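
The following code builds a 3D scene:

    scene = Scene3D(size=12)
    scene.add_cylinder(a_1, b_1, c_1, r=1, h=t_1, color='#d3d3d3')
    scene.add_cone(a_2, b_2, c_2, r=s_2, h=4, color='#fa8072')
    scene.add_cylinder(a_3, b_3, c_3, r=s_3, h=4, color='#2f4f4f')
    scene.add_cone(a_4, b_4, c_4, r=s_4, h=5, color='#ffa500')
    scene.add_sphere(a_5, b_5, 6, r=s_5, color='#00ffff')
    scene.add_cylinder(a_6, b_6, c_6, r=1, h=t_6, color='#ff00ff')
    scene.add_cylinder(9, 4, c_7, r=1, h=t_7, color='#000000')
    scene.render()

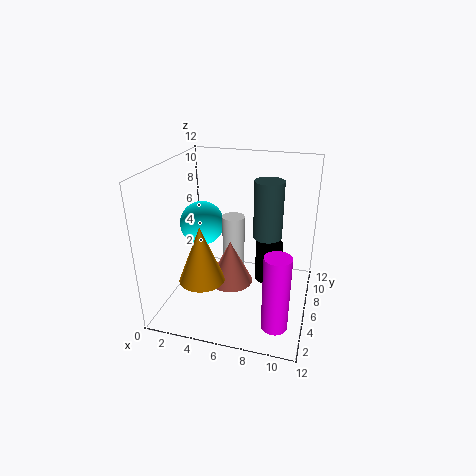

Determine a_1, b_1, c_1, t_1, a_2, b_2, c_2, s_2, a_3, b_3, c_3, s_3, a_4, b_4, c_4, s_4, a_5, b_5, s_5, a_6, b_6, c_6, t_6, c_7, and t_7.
a_1 = 5; b_1 = 8; c_1 = 2; t_1 = 5; a_2 = 5; b_2 = 7; c_2 = 1; s_2 = 2; a_3 = 9; b_3 = 3; c_3 = 8; s_3 = 1; a_4 = 3; b_4 = 5; c_4 = 2; s_4 = 2; a_5 = 2; b_5 = 8; s_5 = 2; a_6 = 10; b_6 = 2; c_6 = 1; t_6 = 6; c_7 = 4; t_7 = 3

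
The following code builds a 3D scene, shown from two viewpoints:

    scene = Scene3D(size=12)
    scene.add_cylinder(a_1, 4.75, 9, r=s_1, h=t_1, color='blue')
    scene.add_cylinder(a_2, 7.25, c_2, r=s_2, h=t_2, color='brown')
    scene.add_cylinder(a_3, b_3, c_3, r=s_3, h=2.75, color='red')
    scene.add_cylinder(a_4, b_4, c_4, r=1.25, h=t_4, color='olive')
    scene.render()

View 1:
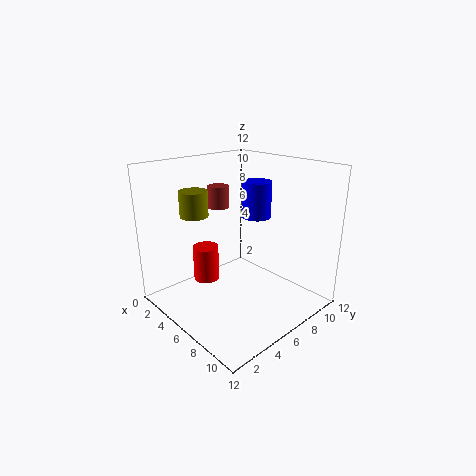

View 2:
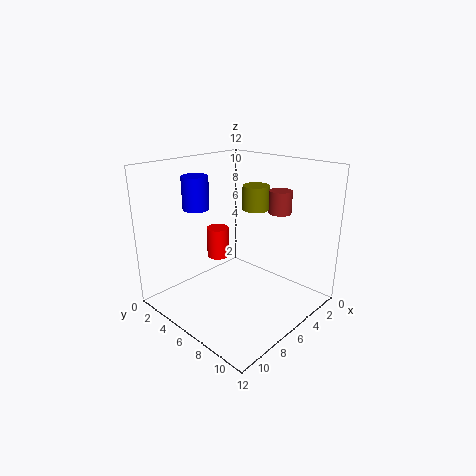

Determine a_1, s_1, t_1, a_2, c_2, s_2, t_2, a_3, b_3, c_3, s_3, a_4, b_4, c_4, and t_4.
a_1 = 9.25
s_1 = 1
t_1 = 2.5
a_2 = 2
c_2 = 7.5
s_2 = 1
t_2 = 2
a_3 = 5.5
b_3 = 3
c_3 = 3.25
s_3 = 1
a_4 = 2
b_4 = 4.5
c_4 = 7.25
t_4 = 2.25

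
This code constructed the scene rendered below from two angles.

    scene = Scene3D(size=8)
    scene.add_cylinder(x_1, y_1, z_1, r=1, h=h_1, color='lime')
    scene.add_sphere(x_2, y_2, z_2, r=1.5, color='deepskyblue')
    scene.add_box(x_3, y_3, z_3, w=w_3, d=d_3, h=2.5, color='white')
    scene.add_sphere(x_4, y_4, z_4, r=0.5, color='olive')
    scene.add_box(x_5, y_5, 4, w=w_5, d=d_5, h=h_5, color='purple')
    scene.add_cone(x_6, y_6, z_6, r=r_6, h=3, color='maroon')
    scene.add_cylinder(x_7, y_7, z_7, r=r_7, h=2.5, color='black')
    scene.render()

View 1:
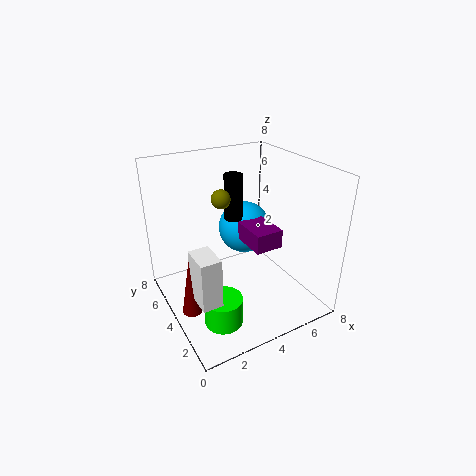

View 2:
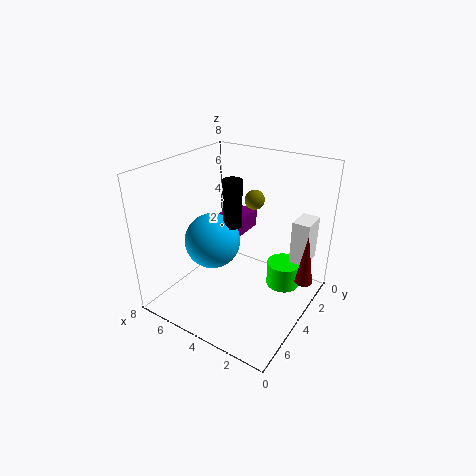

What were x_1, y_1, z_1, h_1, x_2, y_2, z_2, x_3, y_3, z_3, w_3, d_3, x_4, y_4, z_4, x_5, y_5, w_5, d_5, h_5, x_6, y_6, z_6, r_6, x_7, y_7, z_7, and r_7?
x_1 = 2; y_1 = 2; z_1 = 0.5; h_1 = 1.5; x_2 = 5; y_2 = 5; z_2 = 4; x_3 = 0.5; y_3 = 1; z_3 = 2.5; w_3 = 1; d_3 = 1.5; x_4 = 3; y_4 = 4; z_4 = 6.5; x_5 = 4; y_5 = 2; w_5 = 1.5; d_5 = 2; h_5 = 1; x_6 = 0.5; y_6 = 2.5; z_6 = 1.5; r_6 = 0.5; x_7 = 4; y_7 = 4.5; z_7 = 5; r_7 = 0.5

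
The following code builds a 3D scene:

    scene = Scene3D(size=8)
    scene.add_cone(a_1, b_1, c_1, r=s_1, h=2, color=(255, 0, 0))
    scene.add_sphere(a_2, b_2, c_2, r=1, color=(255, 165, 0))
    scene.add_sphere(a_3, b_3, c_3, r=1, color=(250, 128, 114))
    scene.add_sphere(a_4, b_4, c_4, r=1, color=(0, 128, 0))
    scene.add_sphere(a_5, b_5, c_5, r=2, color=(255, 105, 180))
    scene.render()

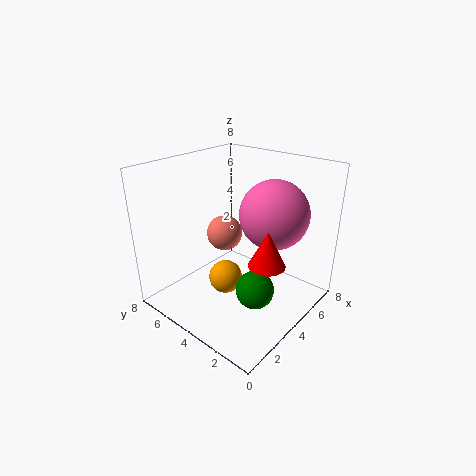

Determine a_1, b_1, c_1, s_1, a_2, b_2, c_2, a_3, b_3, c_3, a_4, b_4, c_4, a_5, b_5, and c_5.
a_1 = 4; b_1 = 2; c_1 = 3; s_1 = 1; a_2 = 4; b_2 = 5; c_2 = 1; a_3 = 4; b_3 = 5; c_3 = 4; a_4 = 3; b_4 = 2; c_4 = 2; a_5 = 6; b_5 = 3; c_5 = 5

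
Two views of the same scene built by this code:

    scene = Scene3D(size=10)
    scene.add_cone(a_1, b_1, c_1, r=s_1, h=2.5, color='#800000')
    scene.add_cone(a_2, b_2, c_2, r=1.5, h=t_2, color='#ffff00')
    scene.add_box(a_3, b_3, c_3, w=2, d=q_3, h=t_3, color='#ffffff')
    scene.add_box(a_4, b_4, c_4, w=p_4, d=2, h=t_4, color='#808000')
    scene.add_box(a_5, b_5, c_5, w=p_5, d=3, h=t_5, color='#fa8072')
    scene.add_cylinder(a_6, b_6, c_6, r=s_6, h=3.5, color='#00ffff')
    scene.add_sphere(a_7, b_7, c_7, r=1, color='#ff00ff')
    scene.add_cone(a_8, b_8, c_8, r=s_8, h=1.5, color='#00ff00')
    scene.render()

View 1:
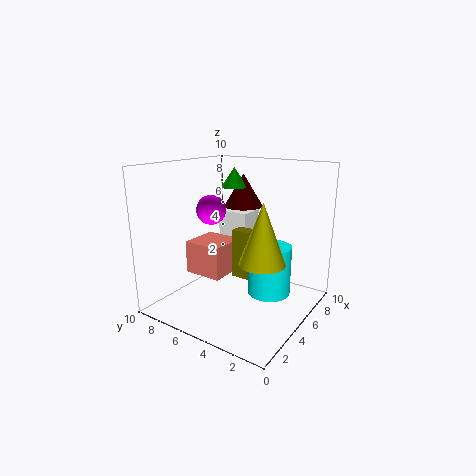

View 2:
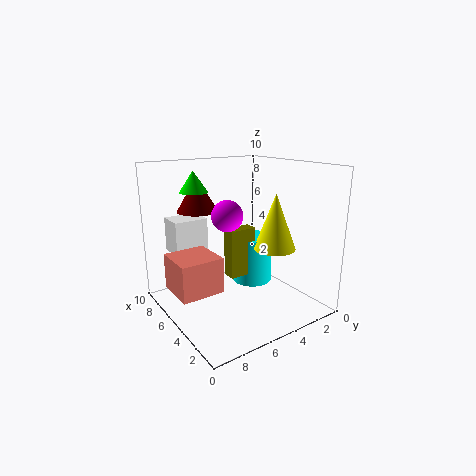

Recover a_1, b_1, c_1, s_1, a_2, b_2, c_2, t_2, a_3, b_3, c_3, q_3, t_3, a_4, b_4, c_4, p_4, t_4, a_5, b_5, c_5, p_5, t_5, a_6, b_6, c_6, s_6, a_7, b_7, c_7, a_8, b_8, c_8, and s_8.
a_1 = 8, b_1 = 6.5, c_1 = 6.5, s_1 = 1.5, a_2 = 4, b_2 = 2.5, c_2 = 4, t_2 = 4, a_3 = 7.5, b_3 = 6, c_3 = 3.5, q_3 = 2.5, t_3 = 2.5, a_4 = 5, b_4 = 3.5, c_4 = 2, p_4 = 1, t_4 = 3.5, a_5 = 4.5, b_5 = 6.5, c_5 = 1.5, p_5 = 3, t_5 = 2.5, a_6 = 6, b_6 = 3, c_6 = 1, s_6 = 1.5, a_7 = 4, b_7 = 6.5, c_7 = 7, a_8 = 7.5, b_8 = 7, c_8 = 8, s_8 = 1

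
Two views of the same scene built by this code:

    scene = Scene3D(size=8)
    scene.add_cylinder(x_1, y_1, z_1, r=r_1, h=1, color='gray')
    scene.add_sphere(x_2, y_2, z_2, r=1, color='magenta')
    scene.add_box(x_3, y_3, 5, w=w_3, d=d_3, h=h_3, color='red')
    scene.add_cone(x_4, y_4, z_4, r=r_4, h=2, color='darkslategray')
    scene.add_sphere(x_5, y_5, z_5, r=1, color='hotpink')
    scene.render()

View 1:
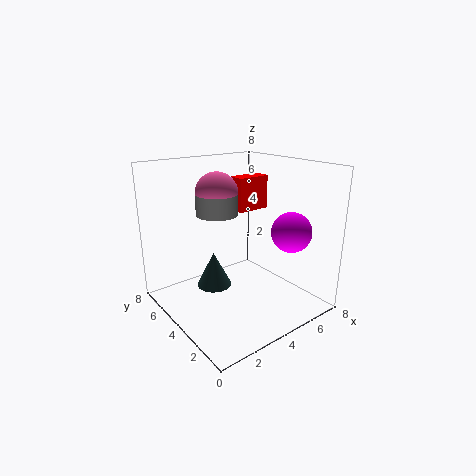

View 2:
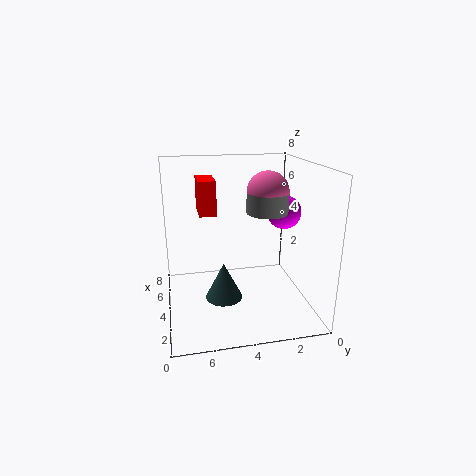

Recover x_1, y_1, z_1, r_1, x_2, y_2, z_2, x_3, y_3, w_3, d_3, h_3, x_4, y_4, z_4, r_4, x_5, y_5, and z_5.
x_1 = 2; y_1 = 3; z_1 = 6; r_1 = 1; x_2 = 5; y_2 = 1; z_2 = 5; x_3 = 5; y_3 = 5; w_3 = 2; d_3 = 1; h_3 = 2; x_4 = 3; y_4 = 5; z_4 = 1; r_4 = 1; x_5 = 2; y_5 = 3; z_5 = 7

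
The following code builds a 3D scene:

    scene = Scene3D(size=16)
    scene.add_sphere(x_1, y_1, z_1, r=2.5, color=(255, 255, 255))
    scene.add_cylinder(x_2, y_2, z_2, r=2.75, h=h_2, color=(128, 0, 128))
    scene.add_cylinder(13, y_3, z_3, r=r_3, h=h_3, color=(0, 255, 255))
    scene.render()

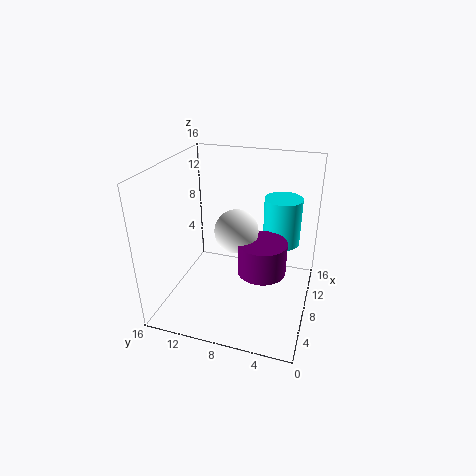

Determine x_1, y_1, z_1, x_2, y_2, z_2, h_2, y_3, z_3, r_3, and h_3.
x_1 = 9; y_1 = 8.5; z_1 = 8.25; x_2 = 8.25; y_2 = 5.25; z_2 = 4; h_2 = 3.75; y_3 = 4; z_3 = 5.5; r_3 = 2.25; h_3 = 5.75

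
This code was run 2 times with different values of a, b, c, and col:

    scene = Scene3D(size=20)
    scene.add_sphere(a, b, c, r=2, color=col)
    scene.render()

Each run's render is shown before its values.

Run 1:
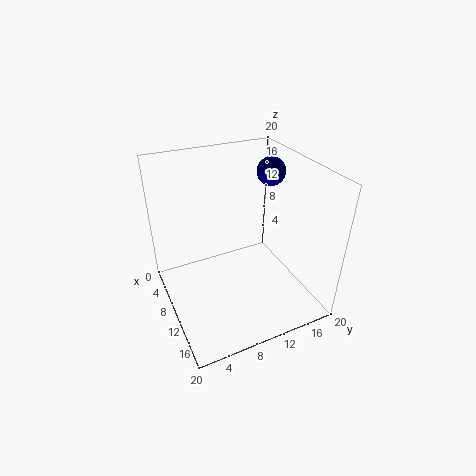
a = 8, b = 16, c = 18, col = 'navy'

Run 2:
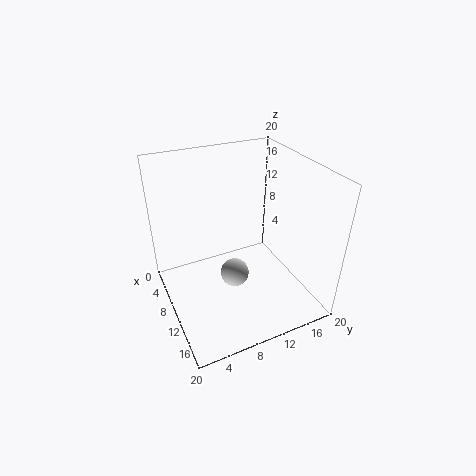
a = 11, b = 9, c = 5, col = 'lightgray'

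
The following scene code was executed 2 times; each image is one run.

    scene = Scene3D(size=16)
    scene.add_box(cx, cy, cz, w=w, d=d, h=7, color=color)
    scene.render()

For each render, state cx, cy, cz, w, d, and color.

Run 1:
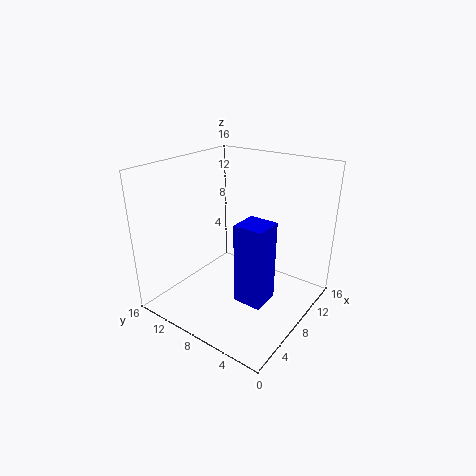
cx = 0.5
cy = 0.5
cz = 6.5
w = 2.5
d = 2.5
color = 'blue'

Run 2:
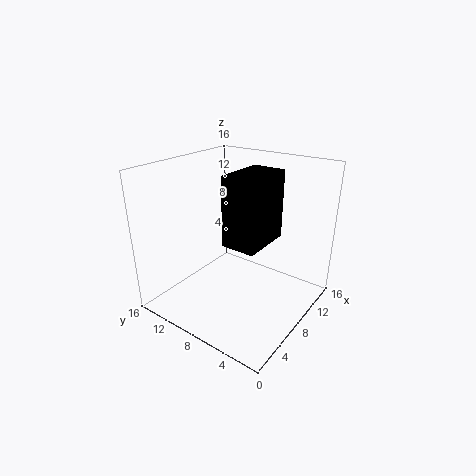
cx = 4
cy = 3.5
cz = 9
w = 5.5
d = 3.5
color = 'black'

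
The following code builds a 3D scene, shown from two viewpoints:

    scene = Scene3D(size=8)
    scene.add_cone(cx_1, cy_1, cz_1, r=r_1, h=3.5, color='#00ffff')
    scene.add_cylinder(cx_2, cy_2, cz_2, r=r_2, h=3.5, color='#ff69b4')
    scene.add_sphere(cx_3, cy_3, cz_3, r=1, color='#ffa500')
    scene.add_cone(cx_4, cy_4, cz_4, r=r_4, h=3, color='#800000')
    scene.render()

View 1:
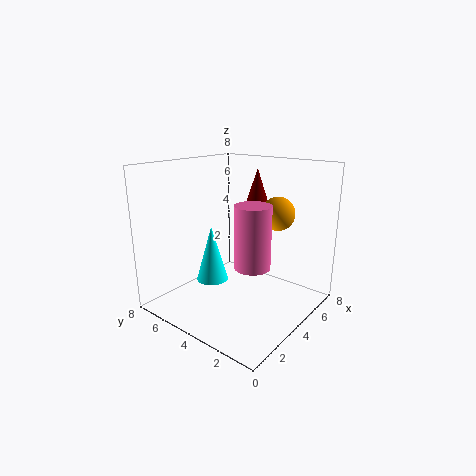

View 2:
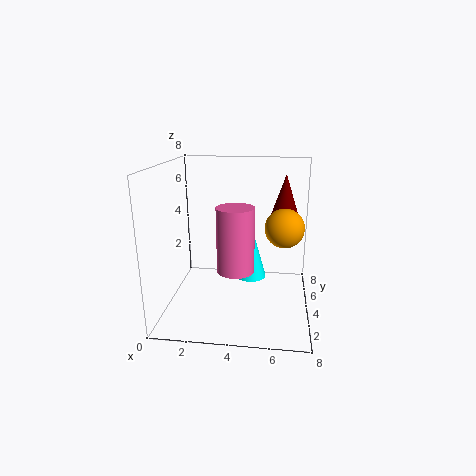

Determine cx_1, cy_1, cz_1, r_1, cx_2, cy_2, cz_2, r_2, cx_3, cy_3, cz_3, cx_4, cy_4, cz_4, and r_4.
cx_1 = 4.5; cy_1 = 6.5; cz_1 = 0.5; r_1 = 1; cx_2 = 4; cy_2 = 3; cz_2 = 2.5; r_2 = 1; cx_3 = 6.5; cy_3 = 3; cz_3 = 5; cx_4 = 6.5; cy_4 = 4.5; cz_4 = 4.5; r_4 = 1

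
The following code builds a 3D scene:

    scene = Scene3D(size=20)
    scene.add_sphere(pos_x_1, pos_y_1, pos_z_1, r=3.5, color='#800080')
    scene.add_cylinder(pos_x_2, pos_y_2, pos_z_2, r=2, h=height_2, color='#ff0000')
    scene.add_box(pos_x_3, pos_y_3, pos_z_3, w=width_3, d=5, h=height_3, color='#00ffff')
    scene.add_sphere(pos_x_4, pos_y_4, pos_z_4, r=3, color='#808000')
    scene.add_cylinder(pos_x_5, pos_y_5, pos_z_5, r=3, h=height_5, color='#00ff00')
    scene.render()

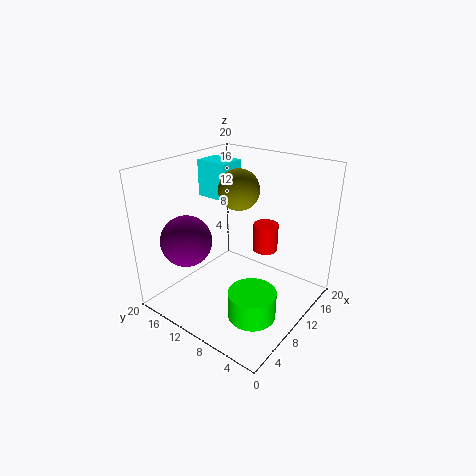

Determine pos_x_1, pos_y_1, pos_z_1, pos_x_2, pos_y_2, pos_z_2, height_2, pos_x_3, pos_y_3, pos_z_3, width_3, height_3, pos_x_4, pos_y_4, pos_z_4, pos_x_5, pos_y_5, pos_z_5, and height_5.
pos_x_1 = 5; pos_y_1 = 15; pos_z_1 = 10; pos_x_2 = 18; pos_y_2 = 10.5; pos_z_2 = 4.5; height_2 = 4.5; pos_x_3 = 12.5; pos_y_3 = 14.5; pos_z_3 = 13.5; width_3 = 4; height_3 = 5.5; pos_x_4 = 13.5; pos_y_4 = 12.5; pos_z_4 = 15.5; pos_x_5 = 5; pos_y_5 = 4; pos_z_5 = 3; height_5 = 3.5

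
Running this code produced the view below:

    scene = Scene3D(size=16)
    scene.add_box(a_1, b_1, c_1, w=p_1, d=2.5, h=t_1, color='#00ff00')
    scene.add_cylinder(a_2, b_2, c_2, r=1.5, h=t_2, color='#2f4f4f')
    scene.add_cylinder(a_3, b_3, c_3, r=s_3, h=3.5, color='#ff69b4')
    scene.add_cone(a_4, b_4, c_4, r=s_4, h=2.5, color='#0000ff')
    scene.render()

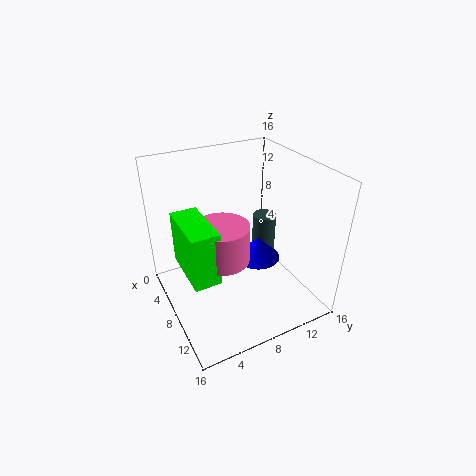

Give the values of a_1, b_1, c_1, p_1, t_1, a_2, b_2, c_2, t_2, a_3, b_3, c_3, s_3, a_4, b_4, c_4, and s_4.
a_1 = 9; b_1 = 0.5; c_1 = 8.5; p_1 = 5.5; t_1 = 5; a_2 = 4; b_2 = 14; c_2 = 1.5; t_2 = 6; a_3 = 12.5; b_3 = 4; c_3 = 9.5; s_3 = 2.5; a_4 = 9; b_4 = 10; c_4 = 5.5; s_4 = 2.5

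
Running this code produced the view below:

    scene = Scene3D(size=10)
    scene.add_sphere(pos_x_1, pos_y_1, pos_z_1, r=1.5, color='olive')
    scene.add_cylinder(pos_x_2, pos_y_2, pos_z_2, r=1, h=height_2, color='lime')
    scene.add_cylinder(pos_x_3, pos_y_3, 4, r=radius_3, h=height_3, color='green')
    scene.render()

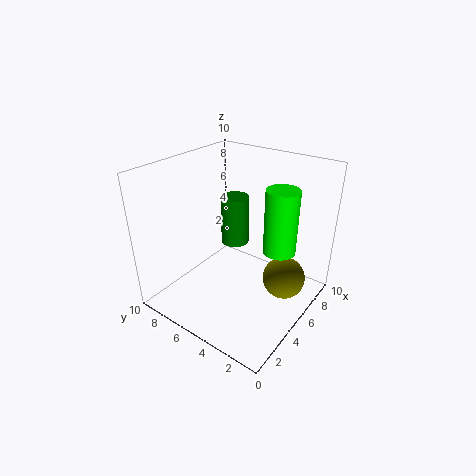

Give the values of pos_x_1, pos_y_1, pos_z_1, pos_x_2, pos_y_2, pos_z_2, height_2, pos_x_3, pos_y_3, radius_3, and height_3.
pos_x_1 = 6.5, pos_y_1 = 2, pos_z_1 = 2, pos_x_2 = 4.5, pos_y_2 = 1.5, pos_z_2 = 5.5, height_2 = 4, pos_x_3 = 6, pos_y_3 = 6, radius_3 = 1, height_3 = 3.5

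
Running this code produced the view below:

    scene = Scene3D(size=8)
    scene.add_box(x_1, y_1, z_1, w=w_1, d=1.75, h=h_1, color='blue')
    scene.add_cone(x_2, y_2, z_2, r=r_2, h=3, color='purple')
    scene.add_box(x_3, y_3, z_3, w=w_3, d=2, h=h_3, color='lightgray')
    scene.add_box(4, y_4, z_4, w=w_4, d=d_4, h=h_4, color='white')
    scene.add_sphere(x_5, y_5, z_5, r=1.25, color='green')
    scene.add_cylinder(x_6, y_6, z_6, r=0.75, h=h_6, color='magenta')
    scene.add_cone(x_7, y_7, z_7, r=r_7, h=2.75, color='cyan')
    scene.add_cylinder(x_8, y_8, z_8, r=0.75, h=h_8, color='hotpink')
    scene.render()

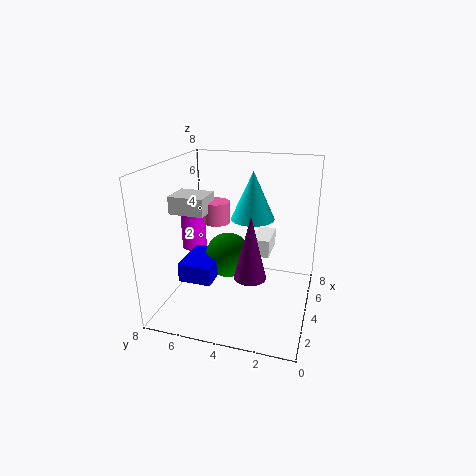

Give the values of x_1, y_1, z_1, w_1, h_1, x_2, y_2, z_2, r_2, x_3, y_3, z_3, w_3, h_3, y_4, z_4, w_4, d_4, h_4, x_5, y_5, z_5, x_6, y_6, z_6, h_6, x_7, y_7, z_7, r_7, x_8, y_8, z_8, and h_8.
x_1 = 1.5, y_1 = 4.75, z_1 = 2.25, w_1 = 2.5, h_1 = 1, x_2 = 1, y_2 = 2.5, z_2 = 3.5, r_2 = 0.75, x_3 = 3.25, y_3 = 5.75, z_3 = 5.25, w_3 = 1.75, h_3 = 1, y_4 = 2.25, z_4 = 3, w_4 = 2, d_4 = 1, h_4 = 1, x_5 = 3.75, y_5 = 4.5, z_5 = 3, x_6 = 5.25, y_6 = 7.25, z_6 = 2.5, h_6 = 2.75, x_7 = 5.25, y_7 = 3.5, z_7 = 4.75, r_7 = 1.25, x_8 = 4.75, y_8 = 5.5, z_8 = 4.5, h_8 = 1.25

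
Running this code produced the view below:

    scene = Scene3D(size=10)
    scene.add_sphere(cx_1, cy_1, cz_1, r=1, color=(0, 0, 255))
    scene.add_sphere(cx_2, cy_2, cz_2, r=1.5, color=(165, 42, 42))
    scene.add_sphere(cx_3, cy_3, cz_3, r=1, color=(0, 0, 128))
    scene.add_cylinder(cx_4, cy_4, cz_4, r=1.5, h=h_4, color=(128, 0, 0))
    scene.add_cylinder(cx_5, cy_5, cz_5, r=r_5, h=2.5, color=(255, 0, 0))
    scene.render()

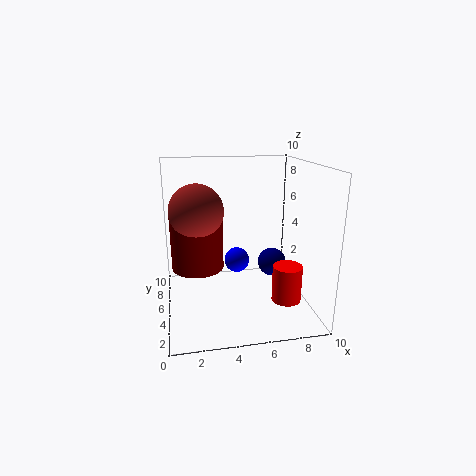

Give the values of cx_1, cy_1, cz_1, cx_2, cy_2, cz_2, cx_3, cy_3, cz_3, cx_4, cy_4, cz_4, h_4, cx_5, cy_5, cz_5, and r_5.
cx_1 = 5.5
cy_1 = 8
cz_1 = 2
cx_2 = 2
cy_2 = 1.5
cz_2 = 8
cx_3 = 7.5
cy_3 = 5
cz_3 = 3
cx_4 = 2
cy_4 = 2
cz_4 = 4.5
h_4 = 3.5
cx_5 = 8
cy_5 = 3
cz_5 = 1
r_5 = 1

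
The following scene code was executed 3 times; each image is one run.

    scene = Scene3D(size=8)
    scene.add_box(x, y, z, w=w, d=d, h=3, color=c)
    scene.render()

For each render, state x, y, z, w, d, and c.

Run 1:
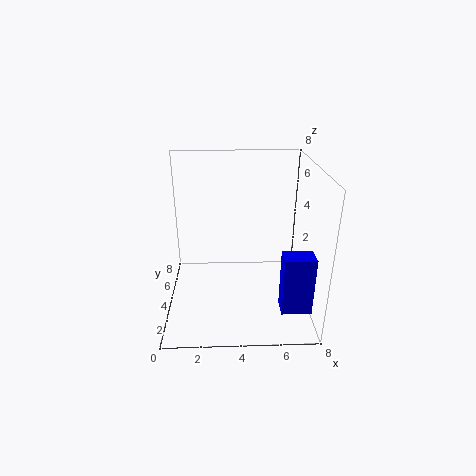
x = 6; y = 0.5; z = 1.5; w = 1.5; d = 1; c = 'blue'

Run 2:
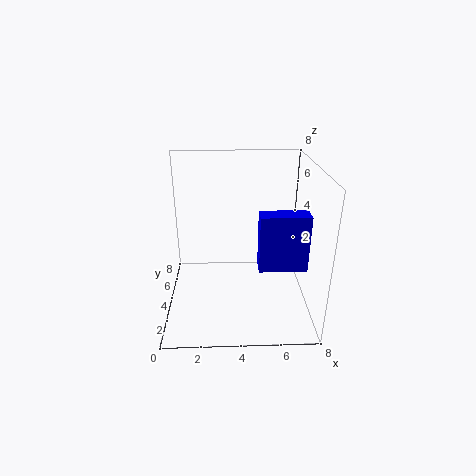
x = 5; y = 2; z = 3; w = 2.5; d = 1; c = 'blue'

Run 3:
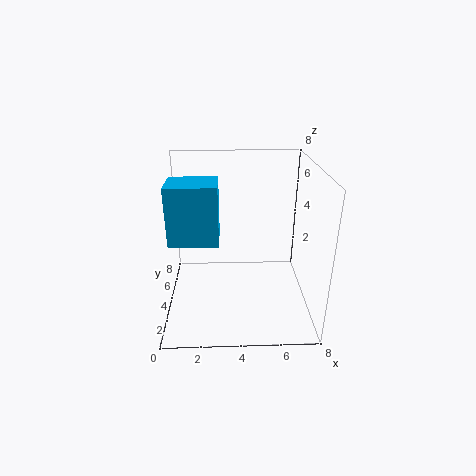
x = 0.5; y = 2; z = 4.5; w = 2.5; d = 2; c = 'deepskyblue'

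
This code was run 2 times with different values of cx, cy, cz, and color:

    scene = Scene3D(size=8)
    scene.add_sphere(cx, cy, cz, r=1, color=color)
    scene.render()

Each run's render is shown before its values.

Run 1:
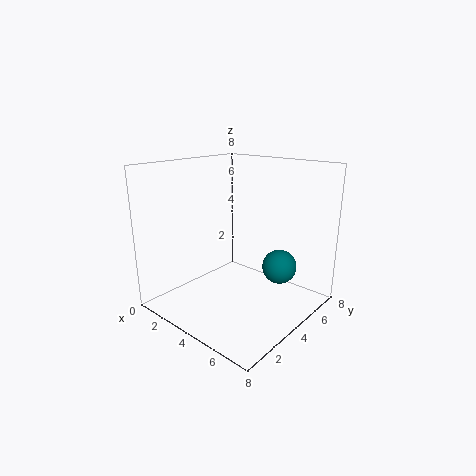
cx = 5.5; cy = 6; cz = 2; color = 'teal'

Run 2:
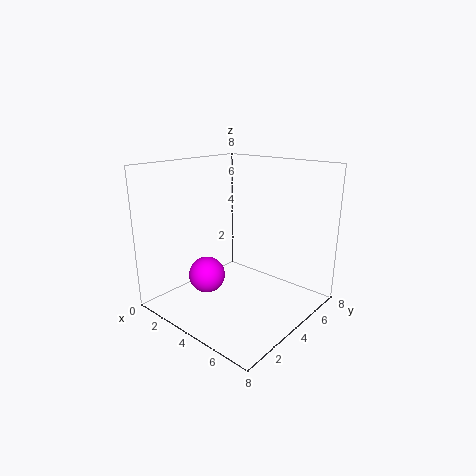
cx = 3; cy = 2.5; cz = 2; color = 'magenta'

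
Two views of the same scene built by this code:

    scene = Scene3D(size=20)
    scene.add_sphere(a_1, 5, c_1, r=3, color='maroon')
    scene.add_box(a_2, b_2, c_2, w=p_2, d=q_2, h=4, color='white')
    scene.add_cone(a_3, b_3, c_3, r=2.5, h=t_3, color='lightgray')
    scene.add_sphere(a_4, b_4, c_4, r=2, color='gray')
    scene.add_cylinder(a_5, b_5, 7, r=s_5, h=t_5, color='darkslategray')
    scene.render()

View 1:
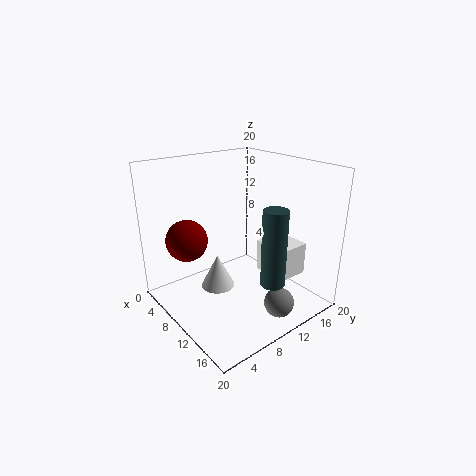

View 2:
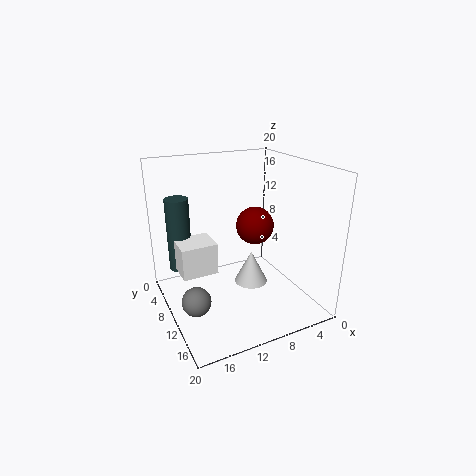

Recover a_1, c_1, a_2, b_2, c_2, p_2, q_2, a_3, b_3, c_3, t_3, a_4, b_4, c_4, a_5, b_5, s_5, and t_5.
a_1 = 4.5
c_1 = 9
a_2 = 14.5
b_2 = 9.5
c_2 = 7.5
p_2 = 4.5
q_2 = 4
a_3 = 7
b_3 = 8.5
c_3 = 1.5
t_3 = 5
a_4 = 17
b_4 = 11.5
c_4 = 2.5
a_5 = 18
b_5 = 9
s_5 = 1.5
t_5 = 9.5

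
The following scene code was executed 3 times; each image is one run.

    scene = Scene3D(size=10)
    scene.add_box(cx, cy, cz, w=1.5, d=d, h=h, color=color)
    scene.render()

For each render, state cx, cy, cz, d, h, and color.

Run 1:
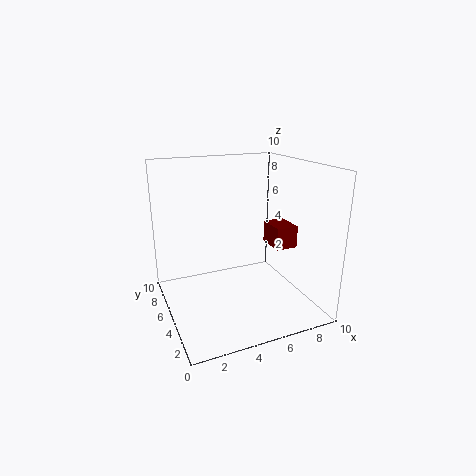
cx = 7; cy = 3; cz = 4.5; d = 2; h = 1.5; color = 'maroon'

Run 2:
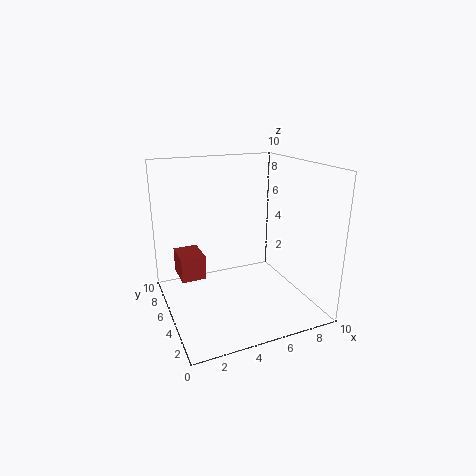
cx = 0.5; cy = 3; cz = 3.5; d = 2; h = 1.5; color = 'brown'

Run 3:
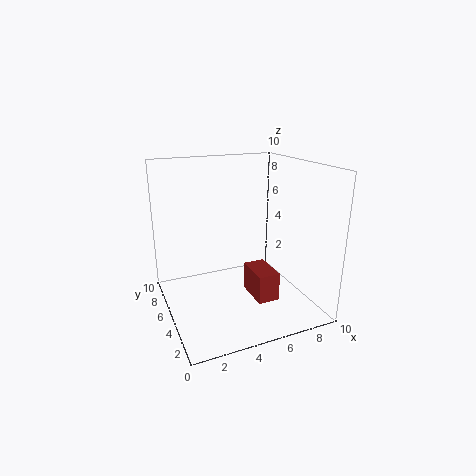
cx = 5.5; cy = 2.5; cz = 1; d = 2.5; h = 2; color = 'brown'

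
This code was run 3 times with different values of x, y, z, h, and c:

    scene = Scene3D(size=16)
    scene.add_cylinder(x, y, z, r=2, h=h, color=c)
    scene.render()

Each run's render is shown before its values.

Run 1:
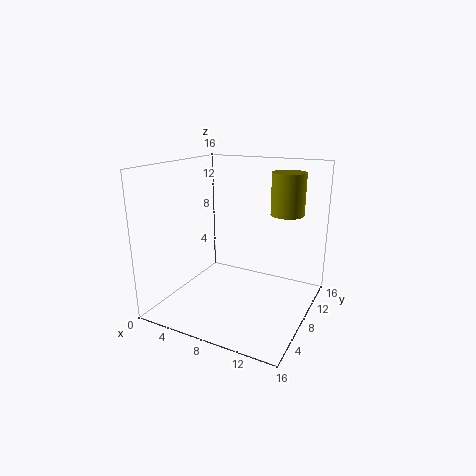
x = 11.75; y = 13.5; z = 9.75; h = 5; c = 'olive'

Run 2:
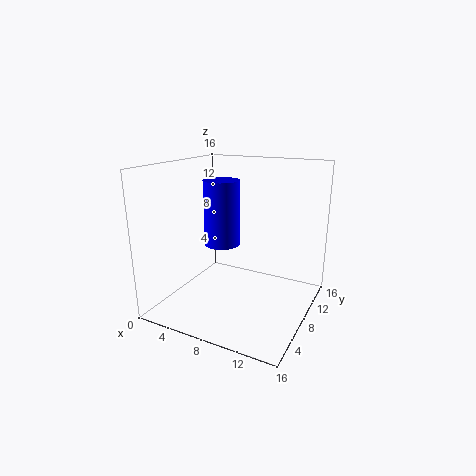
x = 6; y = 8; z = 7; h = 7.25; c = 'blue'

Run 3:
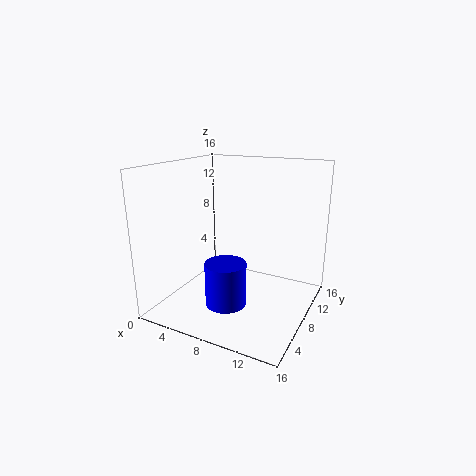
x = 9.5; y = 2.5; z = 3.25; h = 4.25; c = 'blue'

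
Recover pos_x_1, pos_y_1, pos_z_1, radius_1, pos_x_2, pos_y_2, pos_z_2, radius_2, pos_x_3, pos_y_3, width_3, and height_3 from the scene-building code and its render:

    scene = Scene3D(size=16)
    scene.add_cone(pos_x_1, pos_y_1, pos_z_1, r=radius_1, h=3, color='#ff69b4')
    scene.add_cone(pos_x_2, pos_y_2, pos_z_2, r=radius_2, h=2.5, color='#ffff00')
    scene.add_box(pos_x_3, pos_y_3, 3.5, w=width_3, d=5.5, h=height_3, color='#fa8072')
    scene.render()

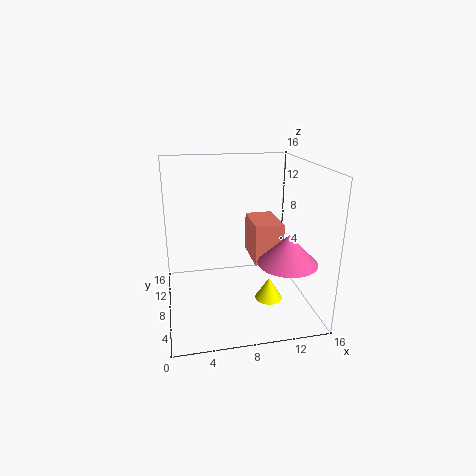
pos_x_1 = 12
pos_y_1 = 3
pos_z_1 = 7
radius_1 = 3
pos_x_2 = 11
pos_y_2 = 5.5
pos_z_2 = 1.5
radius_2 = 1.5
pos_x_3 = 10.5
pos_y_3 = 9.5
width_3 = 3.5
height_3 = 5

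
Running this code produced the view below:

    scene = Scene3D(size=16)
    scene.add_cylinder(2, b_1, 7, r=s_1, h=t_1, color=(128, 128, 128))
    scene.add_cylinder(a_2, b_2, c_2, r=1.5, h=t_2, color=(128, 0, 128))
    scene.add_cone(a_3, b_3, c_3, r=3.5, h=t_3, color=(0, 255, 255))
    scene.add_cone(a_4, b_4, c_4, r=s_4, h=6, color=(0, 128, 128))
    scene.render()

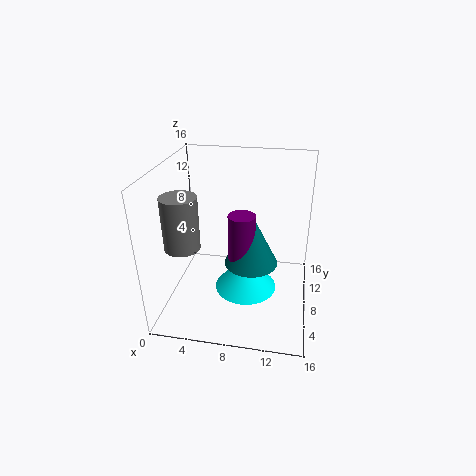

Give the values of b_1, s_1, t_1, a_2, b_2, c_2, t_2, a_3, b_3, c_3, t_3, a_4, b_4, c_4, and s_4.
b_1 = 6.5
s_1 = 2
t_1 = 6
a_2 = 8.5
b_2 = 7.5
c_2 = 4.5
t_2 = 6.5
a_3 = 9
b_3 = 7.5
c_3 = 2
t_3 = 4
a_4 = 9.5
b_4 = 8
c_4 = 5
s_4 = 3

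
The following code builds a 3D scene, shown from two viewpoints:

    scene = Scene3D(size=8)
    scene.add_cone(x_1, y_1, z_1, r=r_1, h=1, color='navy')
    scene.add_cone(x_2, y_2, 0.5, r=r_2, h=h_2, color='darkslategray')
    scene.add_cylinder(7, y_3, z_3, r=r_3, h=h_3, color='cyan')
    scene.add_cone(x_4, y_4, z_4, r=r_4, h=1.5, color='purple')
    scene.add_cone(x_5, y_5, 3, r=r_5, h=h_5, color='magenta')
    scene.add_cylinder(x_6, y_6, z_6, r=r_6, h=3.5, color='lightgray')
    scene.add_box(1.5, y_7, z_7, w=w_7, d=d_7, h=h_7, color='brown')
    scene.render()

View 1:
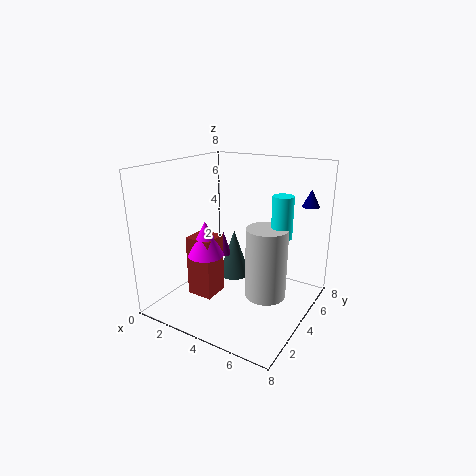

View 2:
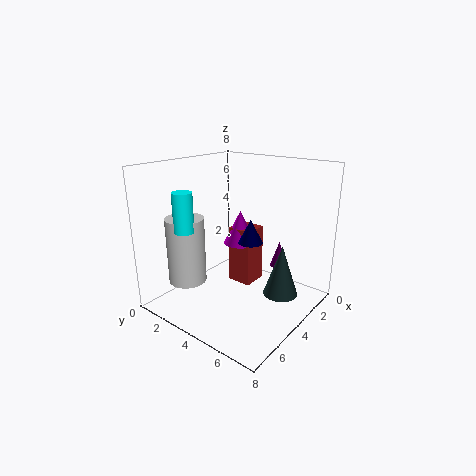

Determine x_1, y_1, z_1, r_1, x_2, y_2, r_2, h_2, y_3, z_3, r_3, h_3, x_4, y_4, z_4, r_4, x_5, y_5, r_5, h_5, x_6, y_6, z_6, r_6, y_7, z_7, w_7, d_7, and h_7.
x_1 = 7; y_1 = 7; z_1 = 5.5; r_1 = 0.5; x_2 = 2.5; y_2 = 6; r_2 = 1; h_2 = 3; y_3 = 3; z_3 = 5; r_3 = 0.5; h_3 = 2; x_4 = 2; y_4 = 5.5; z_4 = 2; r_4 = 0.5; x_5 = 2.5; y_5 = 3; r_5 = 1; h_5 = 2; x_6 = 6.5; y_6 = 2.5; z_6 = 2; r_6 = 1; y_7 = 2.5; z_7 = 0.5; w_7 = 1.5; d_7 = 1.5; h_7 = 3.5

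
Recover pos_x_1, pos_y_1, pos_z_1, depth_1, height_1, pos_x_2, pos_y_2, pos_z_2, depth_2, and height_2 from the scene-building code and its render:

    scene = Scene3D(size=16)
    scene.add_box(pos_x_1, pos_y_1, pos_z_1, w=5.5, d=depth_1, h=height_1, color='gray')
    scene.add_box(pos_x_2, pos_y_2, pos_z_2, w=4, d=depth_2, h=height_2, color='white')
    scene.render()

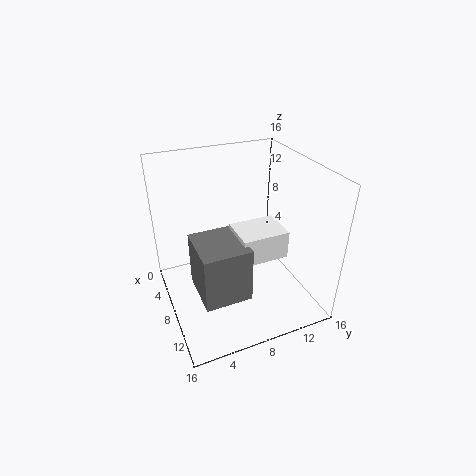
pos_x_1 = 7.5, pos_y_1 = 2.5, pos_z_1 = 3.5, depth_1 = 5, height_1 = 6, pos_x_2 = 8, pos_y_2 = 7, pos_z_2 = 7, depth_2 = 5, height_2 = 3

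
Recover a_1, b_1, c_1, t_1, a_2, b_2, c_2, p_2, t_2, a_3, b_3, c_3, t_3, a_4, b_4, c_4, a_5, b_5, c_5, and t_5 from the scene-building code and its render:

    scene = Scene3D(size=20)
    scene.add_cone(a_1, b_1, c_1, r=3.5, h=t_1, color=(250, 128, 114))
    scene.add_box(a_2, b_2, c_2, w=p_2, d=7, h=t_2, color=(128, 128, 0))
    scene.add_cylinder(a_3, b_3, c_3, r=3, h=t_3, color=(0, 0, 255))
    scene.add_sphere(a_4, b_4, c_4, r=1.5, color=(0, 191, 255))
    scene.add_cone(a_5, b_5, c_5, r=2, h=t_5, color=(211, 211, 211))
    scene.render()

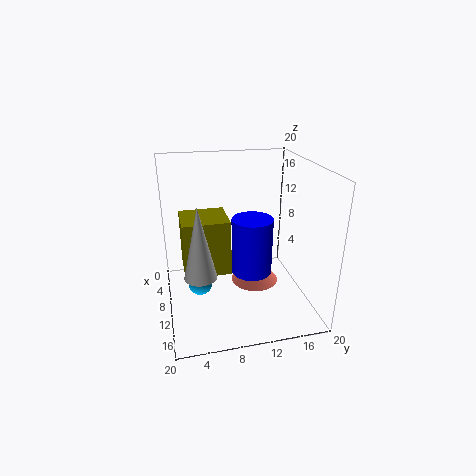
a_1 = 8.5
b_1 = 13
c_1 = 2
t_1 = 3.5
a_2 = 1.5
b_2 = 2.5
c_2 = 3
p_2 = 6.5
t_2 = 8.5
a_3 = 8.5
b_3 = 12.5
c_3 = 3.5
t_3 = 8.5
a_4 = 14.5
b_4 = 4
c_4 = 6.5
a_5 = 15.5
b_5 = 4
c_5 = 8
t_5 = 9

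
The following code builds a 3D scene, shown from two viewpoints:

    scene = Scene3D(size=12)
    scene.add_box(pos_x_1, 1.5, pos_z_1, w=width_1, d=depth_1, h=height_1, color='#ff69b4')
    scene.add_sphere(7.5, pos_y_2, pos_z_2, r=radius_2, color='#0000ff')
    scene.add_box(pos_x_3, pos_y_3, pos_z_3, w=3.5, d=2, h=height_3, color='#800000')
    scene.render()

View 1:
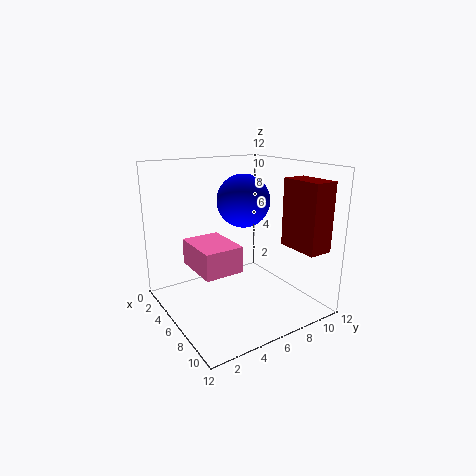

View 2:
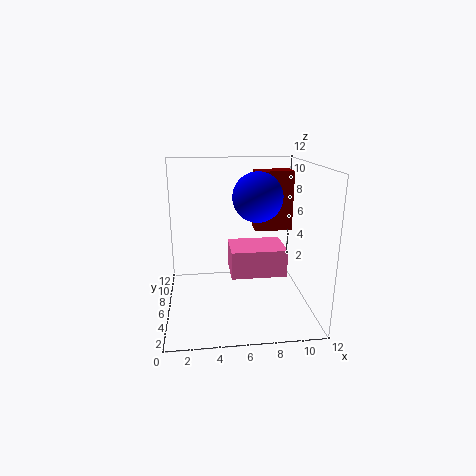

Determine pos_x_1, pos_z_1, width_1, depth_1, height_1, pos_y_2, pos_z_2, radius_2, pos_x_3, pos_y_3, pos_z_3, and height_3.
pos_x_1 = 5; pos_z_1 = 4.5; width_1 = 4; depth_1 = 3; height_1 = 2; pos_y_2 = 5.5; pos_z_2 = 9.5; radius_2 = 2; pos_x_3 = 8; pos_y_3 = 9; pos_z_3 = 5.5; height_3 = 5.5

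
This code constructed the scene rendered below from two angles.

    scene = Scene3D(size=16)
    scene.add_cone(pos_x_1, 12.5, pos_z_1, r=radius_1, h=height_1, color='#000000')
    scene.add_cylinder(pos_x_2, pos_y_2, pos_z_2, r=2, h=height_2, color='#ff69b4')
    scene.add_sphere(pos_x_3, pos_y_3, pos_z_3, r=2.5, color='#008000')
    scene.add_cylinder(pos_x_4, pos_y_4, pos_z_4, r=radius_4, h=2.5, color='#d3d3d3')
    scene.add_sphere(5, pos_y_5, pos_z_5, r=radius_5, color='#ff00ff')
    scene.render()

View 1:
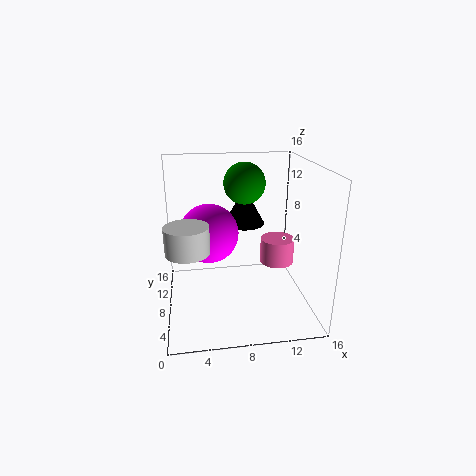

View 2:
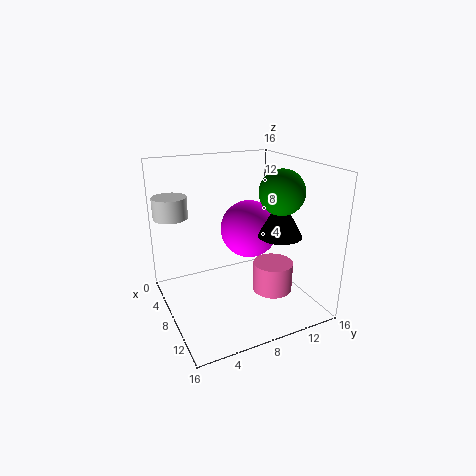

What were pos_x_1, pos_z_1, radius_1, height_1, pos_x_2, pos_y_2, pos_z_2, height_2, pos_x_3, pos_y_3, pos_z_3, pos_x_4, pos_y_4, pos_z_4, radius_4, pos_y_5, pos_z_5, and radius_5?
pos_x_1 = 9.5
pos_z_1 = 8
radius_1 = 2.5
height_1 = 4.5
pos_x_2 = 13
pos_y_2 = 9.5
pos_z_2 = 4
height_2 = 3
pos_x_3 = 9.5
pos_y_3 = 12.5
pos_z_3 = 13
pos_x_4 = 2.5
pos_y_4 = 2
pos_z_4 = 9.5
radius_4 = 2
pos_y_5 = 11
pos_z_5 = 7.5
radius_5 = 3.5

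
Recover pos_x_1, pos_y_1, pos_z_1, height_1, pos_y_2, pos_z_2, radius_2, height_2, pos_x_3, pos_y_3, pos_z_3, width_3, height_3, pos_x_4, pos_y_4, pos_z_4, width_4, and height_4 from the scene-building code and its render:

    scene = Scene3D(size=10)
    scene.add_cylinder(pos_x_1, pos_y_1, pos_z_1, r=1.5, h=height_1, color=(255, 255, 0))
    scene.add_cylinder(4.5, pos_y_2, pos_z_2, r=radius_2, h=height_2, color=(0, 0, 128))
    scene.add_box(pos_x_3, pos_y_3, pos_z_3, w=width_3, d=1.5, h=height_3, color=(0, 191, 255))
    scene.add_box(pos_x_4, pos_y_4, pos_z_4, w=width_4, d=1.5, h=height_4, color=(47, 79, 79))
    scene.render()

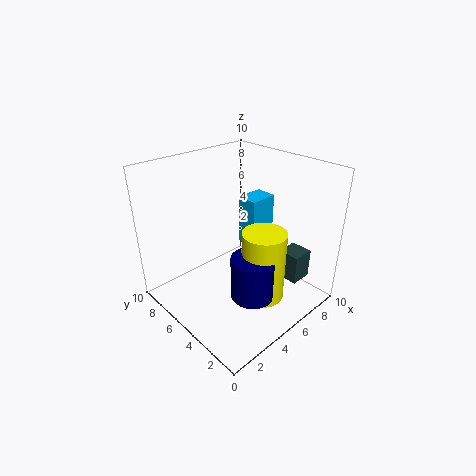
pos_x_1 = 5.5
pos_y_1 = 3
pos_z_1 = 1
height_1 = 5
pos_y_2 = 3
pos_z_2 = 1.5
radius_2 = 1.5
height_2 = 3
pos_x_3 = 6
pos_y_3 = 4.5
pos_z_3 = 4
width_3 = 2
height_3 = 3.5
pos_x_4 = 6.5
pos_y_4 = 1
pos_z_4 = 2.5
width_4 = 1.5
height_4 = 2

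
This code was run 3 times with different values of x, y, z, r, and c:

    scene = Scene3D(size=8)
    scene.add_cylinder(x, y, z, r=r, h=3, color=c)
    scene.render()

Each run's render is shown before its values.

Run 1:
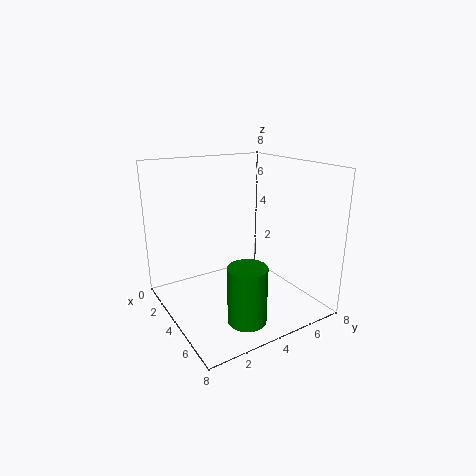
x = 6.5, y = 3, z = 0.5, r = 1, c = 'green'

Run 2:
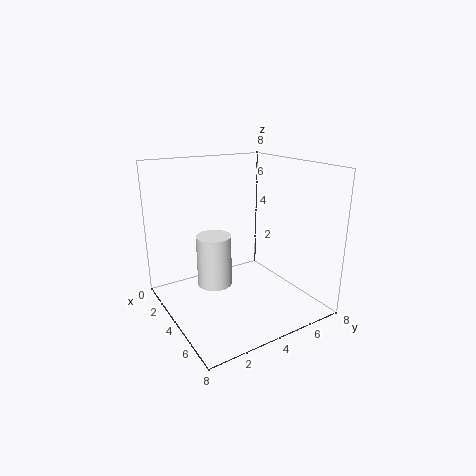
x = 3, y = 3, z = 1, r = 1, c = 'white'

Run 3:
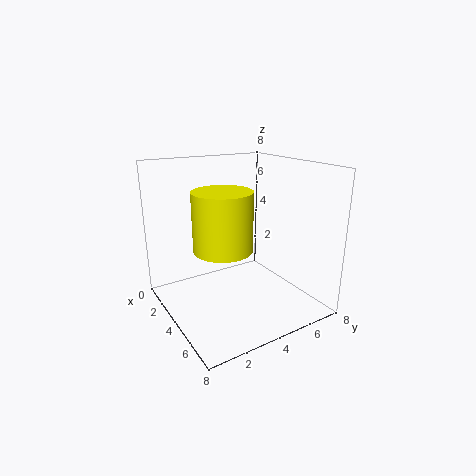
x = 5, y = 2.5, z = 4, r = 1.5, c = 'yellow'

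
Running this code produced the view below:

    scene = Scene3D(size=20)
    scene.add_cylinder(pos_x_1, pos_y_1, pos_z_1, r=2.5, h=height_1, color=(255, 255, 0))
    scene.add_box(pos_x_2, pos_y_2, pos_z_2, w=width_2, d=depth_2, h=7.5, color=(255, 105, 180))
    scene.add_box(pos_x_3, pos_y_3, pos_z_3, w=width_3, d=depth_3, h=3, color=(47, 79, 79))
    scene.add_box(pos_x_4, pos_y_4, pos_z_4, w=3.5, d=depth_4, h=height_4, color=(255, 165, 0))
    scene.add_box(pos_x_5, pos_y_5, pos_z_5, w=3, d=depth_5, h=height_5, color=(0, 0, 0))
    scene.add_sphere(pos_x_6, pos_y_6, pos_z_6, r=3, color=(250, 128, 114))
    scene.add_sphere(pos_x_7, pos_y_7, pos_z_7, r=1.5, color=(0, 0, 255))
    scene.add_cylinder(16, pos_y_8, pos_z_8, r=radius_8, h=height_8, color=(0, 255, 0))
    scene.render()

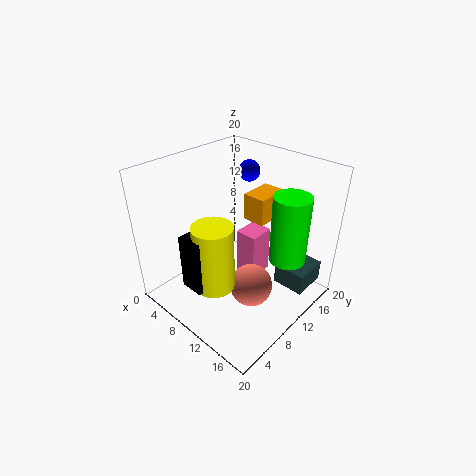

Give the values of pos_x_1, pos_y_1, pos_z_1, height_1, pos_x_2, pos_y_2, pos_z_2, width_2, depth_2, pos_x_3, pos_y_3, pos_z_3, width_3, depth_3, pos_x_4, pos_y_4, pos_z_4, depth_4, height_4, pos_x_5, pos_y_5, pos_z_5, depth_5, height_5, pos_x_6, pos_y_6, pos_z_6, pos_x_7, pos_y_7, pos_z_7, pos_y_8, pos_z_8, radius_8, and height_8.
pos_x_1 = 12
pos_y_1 = 3.5
pos_z_1 = 7
height_1 = 8.5
pos_x_2 = 6.5
pos_y_2 = 13.5
pos_z_2 = 0.5
width_2 = 3.5
depth_2 = 4
pos_x_3 = 14.5
pos_y_3 = 13
pos_z_3 = 3
width_3 = 4.5
depth_3 = 5
pos_x_4 = 7.5
pos_y_4 = 14
pos_z_4 = 10.5
depth_4 = 5
height_4 = 4
pos_x_5 = 9.5
pos_y_5 = 0.5
pos_z_5 = 7.5
depth_5 = 4.5
height_5 = 7
pos_x_6 = 13
pos_y_6 = 9.5
pos_z_6 = 3.5
pos_x_7 = 8
pos_y_7 = 14.5
pos_z_7 = 18
pos_y_8 = 13.5
pos_z_8 = 7.5
radius_8 = 2.5
height_8 = 9.5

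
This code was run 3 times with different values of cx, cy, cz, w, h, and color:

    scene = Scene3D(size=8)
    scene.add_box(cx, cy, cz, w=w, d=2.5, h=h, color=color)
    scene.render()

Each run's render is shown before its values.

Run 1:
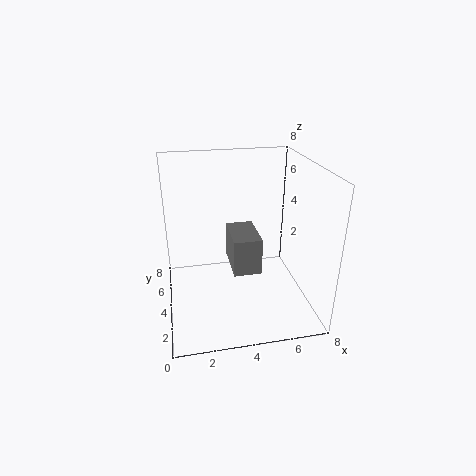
cx = 3.5; cy = 2.5; cz = 2.5; w = 1.5; h = 2; color = 'gray'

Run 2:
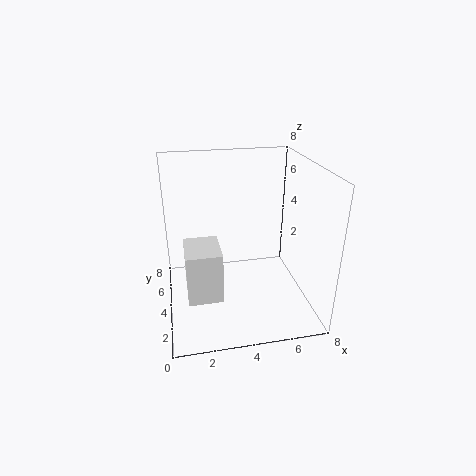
cx = 1; cy = 3; cz = 0.5; w = 2; h = 3; color = 'white'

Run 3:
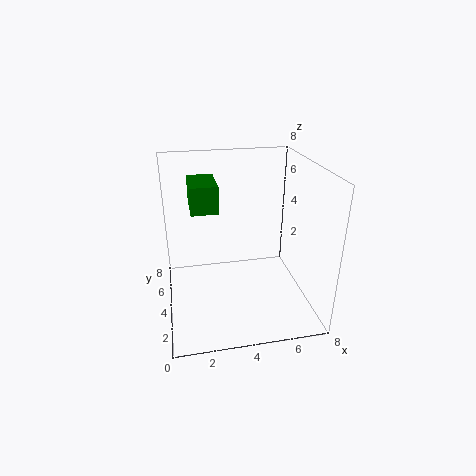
cx = 1.5; cy = 4; cz = 5.5; w = 1.5; h = 1.5; color = 'green'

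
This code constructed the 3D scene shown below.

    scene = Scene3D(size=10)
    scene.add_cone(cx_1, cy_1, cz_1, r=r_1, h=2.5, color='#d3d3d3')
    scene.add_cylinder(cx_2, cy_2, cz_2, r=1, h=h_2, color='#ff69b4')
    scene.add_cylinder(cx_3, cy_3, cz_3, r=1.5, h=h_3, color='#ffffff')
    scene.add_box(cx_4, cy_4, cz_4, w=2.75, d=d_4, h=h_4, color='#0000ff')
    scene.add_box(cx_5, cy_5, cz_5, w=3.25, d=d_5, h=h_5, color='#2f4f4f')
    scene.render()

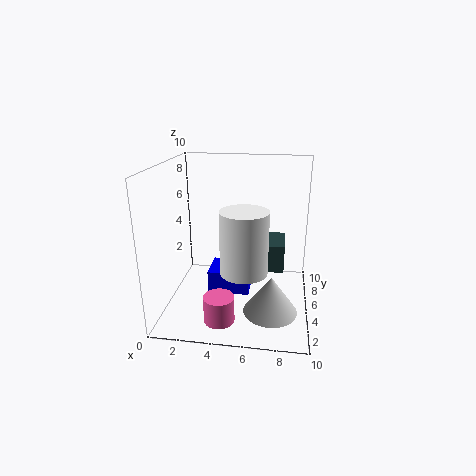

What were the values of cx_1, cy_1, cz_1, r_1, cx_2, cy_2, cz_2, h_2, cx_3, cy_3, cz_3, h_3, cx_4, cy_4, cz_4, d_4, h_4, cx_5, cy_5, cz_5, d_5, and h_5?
cx_1 = 7.5
cy_1 = 2.5
cz_1 = 1
r_1 = 1.75
cx_2 = 4.25
cy_2 = 1.75
cz_2 = 0.5
h_2 = 1.75
cx_3 = 5.75
cy_3 = 2.5
cz_3 = 3.75
h_3 = 4
cx_4 = 3.25
cy_4 = 3
cz_4 = 1.75
d_4 = 2.25
h_4 = 1.5
cx_5 = 5
cy_5 = 5
cz_5 = 2.5
d_5 = 2.75
h_5 = 2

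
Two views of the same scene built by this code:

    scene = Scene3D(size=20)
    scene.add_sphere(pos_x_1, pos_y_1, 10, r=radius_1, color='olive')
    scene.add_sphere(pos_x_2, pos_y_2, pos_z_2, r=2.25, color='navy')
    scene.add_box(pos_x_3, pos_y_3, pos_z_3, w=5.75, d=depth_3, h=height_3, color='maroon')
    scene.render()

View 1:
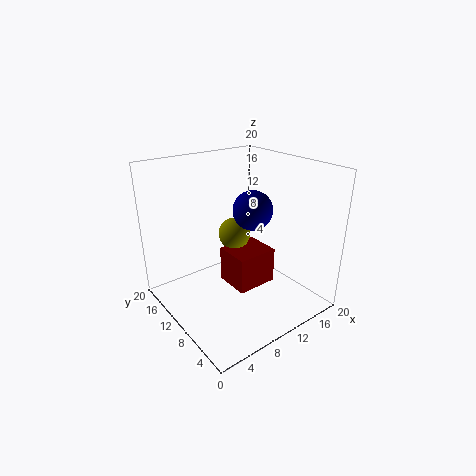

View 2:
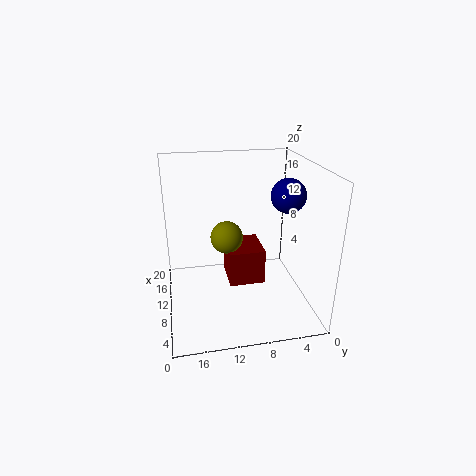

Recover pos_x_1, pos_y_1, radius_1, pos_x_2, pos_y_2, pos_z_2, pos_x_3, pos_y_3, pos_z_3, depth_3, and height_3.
pos_x_1 = 10.5; pos_y_1 = 11.5; radius_1 = 2.25; pos_x_2 = 7.5; pos_y_2 = 4; pos_z_2 = 16.5; pos_x_3 = 8; pos_y_3 = 6.5; pos_z_3 = 3.5; depth_3 = 5; height_3 = 5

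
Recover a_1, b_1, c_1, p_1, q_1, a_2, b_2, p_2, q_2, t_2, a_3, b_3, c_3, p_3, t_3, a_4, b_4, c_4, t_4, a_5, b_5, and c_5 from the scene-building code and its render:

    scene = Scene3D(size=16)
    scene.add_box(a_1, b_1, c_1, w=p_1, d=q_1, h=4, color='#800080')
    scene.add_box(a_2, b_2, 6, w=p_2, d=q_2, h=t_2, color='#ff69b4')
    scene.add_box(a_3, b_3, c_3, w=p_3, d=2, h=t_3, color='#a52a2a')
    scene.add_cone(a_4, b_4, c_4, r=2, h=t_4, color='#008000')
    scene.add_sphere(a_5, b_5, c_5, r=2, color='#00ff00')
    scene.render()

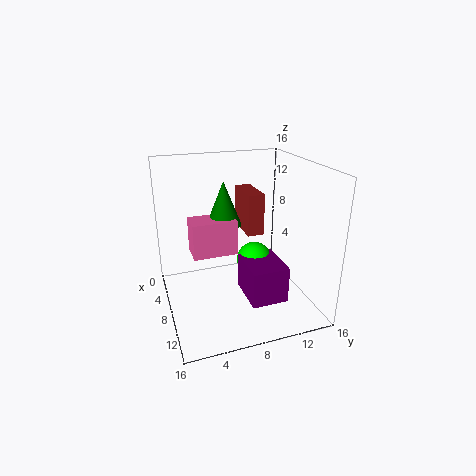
a_1 = 8, b_1 = 8, c_1 = 2, p_1 = 5, q_1 = 4, a_2 = 5, b_2 = 3, p_2 = 3, q_2 = 5, t_2 = 4, a_3 = 1, b_3 = 10, c_3 = 7, p_3 = 5, t_3 = 5, a_4 = 6, b_4 = 7, c_4 = 9, t_4 = 5, a_5 = 8, b_5 = 10, c_5 = 5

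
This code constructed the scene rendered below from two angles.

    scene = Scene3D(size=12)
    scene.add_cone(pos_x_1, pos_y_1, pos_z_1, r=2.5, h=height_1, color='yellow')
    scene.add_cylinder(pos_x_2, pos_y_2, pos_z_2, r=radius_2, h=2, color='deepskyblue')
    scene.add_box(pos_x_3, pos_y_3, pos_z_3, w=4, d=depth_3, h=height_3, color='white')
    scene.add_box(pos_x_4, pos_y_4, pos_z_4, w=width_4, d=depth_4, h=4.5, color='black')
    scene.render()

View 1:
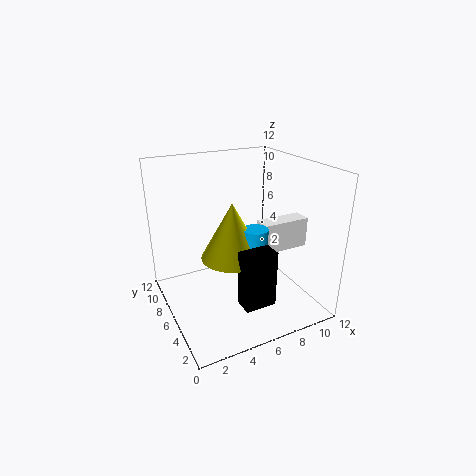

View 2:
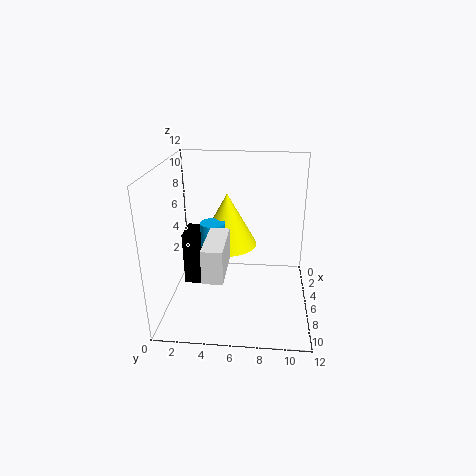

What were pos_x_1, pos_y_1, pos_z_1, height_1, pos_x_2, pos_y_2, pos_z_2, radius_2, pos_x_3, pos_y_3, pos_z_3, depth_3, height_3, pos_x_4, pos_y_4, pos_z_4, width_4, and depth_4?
pos_x_1 = 5; pos_y_1 = 5; pos_z_1 = 5; height_1 = 4.5; pos_x_2 = 6.5; pos_y_2 = 4; pos_z_2 = 5.5; radius_2 = 1; pos_x_3 = 7.5; pos_y_3 = 4; pos_z_3 = 5; depth_3 = 1.5; height_3 = 2.5; pos_x_4 = 4.5; pos_y_4 = 1.5; pos_z_4 = 2; width_4 = 2.5; depth_4 = 1.5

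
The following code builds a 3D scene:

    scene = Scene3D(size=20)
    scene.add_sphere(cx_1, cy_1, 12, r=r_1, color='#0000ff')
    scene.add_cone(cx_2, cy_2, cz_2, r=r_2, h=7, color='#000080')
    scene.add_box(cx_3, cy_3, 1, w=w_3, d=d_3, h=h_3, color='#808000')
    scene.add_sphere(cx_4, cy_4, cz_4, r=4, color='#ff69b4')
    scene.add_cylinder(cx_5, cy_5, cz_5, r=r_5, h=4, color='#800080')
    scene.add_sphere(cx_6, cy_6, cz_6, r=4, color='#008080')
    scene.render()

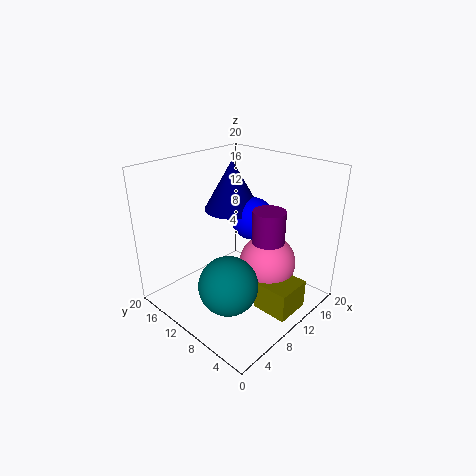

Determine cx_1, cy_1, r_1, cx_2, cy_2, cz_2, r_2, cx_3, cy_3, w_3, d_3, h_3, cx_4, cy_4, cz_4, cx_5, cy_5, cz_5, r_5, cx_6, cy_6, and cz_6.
cx_1 = 13, cy_1 = 10, r_1 = 3, cx_2 = 12, cy_2 = 13, cz_2 = 13, r_2 = 4, cx_3 = 9, cy_3 = 1, w_3 = 5, d_3 = 5, h_3 = 4, cx_4 = 13, cy_4 = 7, cz_4 = 6, cx_5 = 9, cy_5 = 4, cz_5 = 12, r_5 = 2, cx_6 = 6, cy_6 = 8, cz_6 = 5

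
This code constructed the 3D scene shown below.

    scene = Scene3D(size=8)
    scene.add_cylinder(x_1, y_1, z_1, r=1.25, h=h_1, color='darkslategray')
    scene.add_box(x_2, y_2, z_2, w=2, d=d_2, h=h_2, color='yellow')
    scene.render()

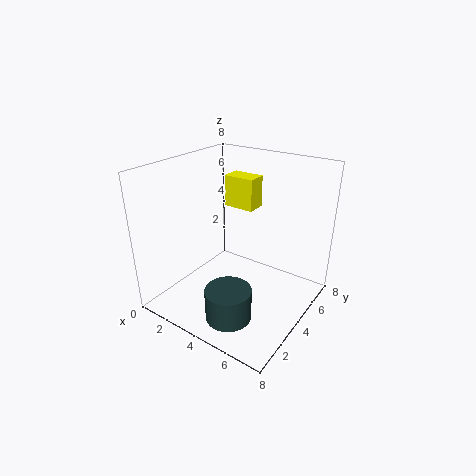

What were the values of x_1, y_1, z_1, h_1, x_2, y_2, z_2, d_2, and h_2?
x_1 = 4.75; y_1 = 2; z_1 = 0.25; h_1 = 1.75; x_2 = 1.25; y_2 = 6.5; z_2 = 4.5; d_2 = 1.25; h_2 = 2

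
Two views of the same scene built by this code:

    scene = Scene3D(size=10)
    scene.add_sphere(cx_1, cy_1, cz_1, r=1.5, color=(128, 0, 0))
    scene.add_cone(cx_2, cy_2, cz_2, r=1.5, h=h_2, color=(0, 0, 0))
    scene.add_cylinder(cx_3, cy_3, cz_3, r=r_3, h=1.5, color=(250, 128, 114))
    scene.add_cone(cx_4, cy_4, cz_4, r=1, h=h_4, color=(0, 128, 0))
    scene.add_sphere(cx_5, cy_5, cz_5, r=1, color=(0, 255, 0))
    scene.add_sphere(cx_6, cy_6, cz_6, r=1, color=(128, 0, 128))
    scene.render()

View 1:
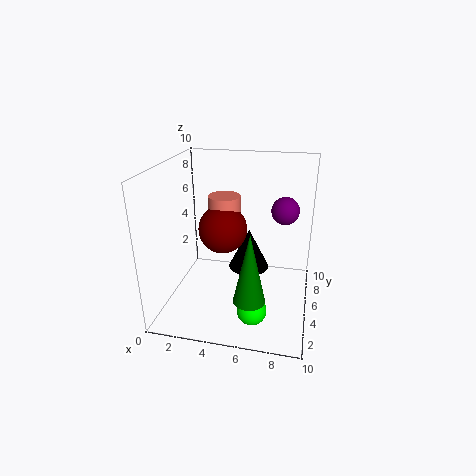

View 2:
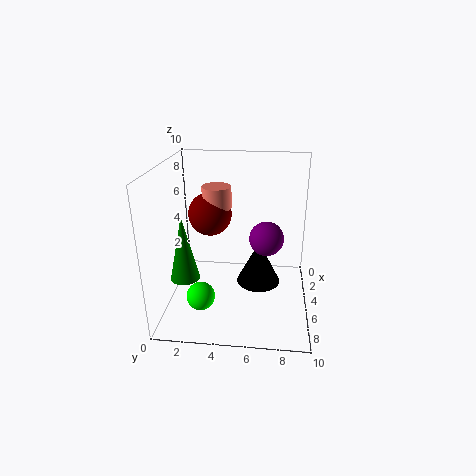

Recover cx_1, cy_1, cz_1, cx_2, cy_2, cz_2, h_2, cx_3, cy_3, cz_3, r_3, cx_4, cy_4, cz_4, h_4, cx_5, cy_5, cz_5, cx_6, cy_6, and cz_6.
cx_1 = 4.5; cy_1 = 3; cz_1 = 6.5; cx_2 = 5.5; cy_2 = 6.5; cz_2 = 2; h_2 = 3; cx_3 = 4.5; cy_3 = 3.5; cz_3 = 7; r_3 = 1; cx_4 = 6.5; cy_4 = 1.5; cz_4 = 2.5; h_4 = 4.5; cx_5 = 6.5; cy_5 = 2.5; cz_5 = 1; cx_6 = 8; cy_6 = 7; cz_6 = 6.5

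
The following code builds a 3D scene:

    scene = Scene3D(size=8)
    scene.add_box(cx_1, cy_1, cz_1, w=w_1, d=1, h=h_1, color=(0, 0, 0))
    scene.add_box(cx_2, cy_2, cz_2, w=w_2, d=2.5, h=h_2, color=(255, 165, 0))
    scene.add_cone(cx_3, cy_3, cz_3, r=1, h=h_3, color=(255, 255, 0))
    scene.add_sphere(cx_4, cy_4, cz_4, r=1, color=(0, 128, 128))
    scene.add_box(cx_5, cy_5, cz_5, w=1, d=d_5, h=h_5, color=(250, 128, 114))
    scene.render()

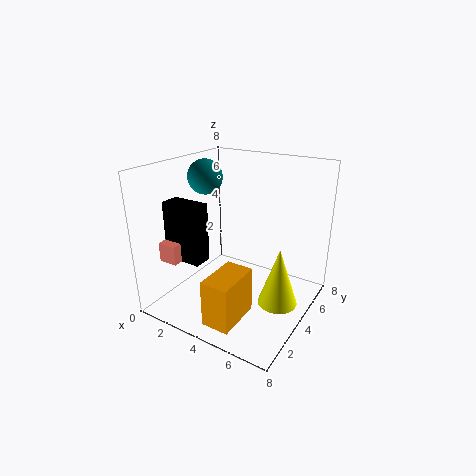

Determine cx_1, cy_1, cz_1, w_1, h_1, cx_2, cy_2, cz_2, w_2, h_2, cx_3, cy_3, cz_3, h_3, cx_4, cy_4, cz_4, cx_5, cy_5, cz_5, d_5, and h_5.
cx_1 = 1.5; cy_1 = 1; cz_1 = 3.5; w_1 = 2; h_1 = 3; cx_2 = 4; cy_2 = 0.5; cz_2 = 0.5; w_2 = 1.5; h_2 = 2.5; cx_3 = 7; cy_3 = 3; cz_3 = 1.5; h_3 = 3; cx_4 = 1.5; cy_4 = 4.5; cz_4 = 7; cx_5 = 1.5; cy_5 = 0.5; cz_5 = 3.5; d_5 = 1.5; h_5 = 1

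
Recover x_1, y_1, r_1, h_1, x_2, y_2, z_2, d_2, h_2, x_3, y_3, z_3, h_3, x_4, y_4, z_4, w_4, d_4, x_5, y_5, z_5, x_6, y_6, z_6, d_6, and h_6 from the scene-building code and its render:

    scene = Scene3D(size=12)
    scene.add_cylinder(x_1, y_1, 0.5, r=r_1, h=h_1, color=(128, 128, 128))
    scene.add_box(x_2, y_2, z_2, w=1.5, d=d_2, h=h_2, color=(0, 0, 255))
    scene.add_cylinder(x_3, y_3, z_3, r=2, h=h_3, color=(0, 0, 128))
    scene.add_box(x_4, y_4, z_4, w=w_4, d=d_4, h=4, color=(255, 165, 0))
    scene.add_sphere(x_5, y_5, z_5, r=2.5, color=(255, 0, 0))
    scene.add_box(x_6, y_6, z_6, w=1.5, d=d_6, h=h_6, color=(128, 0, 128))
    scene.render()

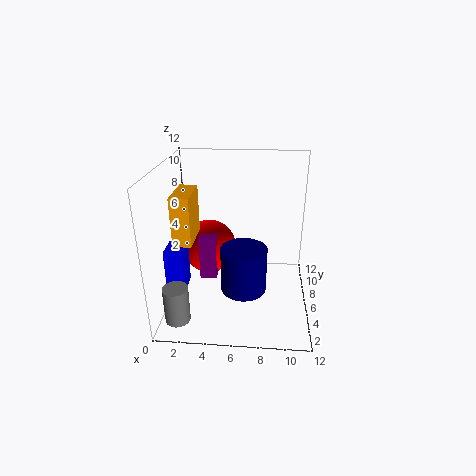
x_1 = 1.5, y_1 = 2, r_1 = 1, h_1 = 3, x_2 = 0.5, y_2 = 3, z_2 = 2.5, d_2 = 2, h_2 = 3.5, x_3 = 6.5, y_3 = 6, z_3 = 1, h_3 = 4, x_4 = 1, y_4 = 4, z_4 = 6, w_4 = 1.5, d_4 = 3.5, x_5 = 3, y_5 = 9, z_5 = 3.5, x_6 = 2.5, y_6 = 6.5, z_6 = 1.5, d_6 = 2.5, h_6 = 4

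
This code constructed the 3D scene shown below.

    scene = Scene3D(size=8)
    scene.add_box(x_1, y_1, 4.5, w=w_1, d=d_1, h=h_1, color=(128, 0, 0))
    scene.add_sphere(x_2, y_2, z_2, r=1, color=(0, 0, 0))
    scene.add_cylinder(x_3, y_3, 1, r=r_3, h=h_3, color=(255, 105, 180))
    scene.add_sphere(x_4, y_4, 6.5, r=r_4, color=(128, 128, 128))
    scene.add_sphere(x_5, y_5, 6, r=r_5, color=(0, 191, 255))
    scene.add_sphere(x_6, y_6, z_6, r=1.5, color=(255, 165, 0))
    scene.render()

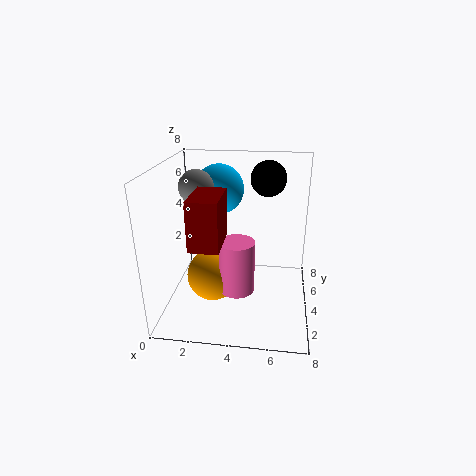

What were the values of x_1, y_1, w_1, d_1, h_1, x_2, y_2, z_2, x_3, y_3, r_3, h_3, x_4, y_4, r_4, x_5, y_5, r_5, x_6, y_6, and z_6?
x_1 = 2, y_1 = 1, w_1 = 1.5, d_1 = 2.5, h_1 = 2.5, x_2 = 5.5, y_2 = 5.5, z_2 = 7, x_3 = 4, y_3 = 3.5, r_3 = 1, h_3 = 3, x_4 = 1.5, y_4 = 5, r_4 = 1, x_5 = 2.5, y_5 = 6.5, r_5 = 1.5, x_6 = 2.5, y_6 = 4, z_6 = 1.5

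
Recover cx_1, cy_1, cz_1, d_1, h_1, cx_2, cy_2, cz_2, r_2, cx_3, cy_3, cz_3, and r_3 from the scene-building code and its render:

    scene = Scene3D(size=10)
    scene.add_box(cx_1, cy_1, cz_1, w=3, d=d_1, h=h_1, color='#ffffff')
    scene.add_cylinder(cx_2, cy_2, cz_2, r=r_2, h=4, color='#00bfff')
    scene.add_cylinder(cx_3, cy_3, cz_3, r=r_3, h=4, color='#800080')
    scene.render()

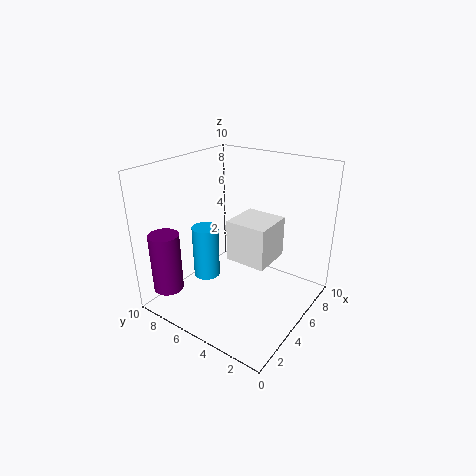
cx_1 = 5
cy_1 = 3
cz_1 = 3
d_1 = 3
h_1 = 3
cx_2 = 5
cy_2 = 8
cz_2 = 1
r_2 = 1
cx_3 = 1
cy_3 = 8
cz_3 = 2
r_3 = 1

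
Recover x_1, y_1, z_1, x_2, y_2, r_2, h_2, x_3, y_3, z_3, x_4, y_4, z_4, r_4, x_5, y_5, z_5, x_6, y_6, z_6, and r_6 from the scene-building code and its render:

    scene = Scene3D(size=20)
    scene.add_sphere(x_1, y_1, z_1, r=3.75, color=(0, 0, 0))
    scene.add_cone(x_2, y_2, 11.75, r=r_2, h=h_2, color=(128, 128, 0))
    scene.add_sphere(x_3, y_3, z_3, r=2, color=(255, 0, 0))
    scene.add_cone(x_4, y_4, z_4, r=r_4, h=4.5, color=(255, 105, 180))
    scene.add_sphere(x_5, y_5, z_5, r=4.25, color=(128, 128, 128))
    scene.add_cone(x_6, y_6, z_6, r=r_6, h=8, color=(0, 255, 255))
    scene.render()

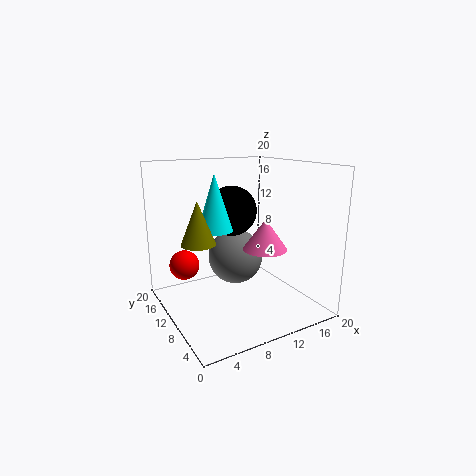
x_1 = 11.5, y_1 = 14.5, z_1 = 12.75, x_2 = 2.25, y_2 = 5.5, r_2 = 2, h_2 = 5, x_3 = 2.75, y_3 = 12, z_3 = 6.75, x_4 = 14.25, y_4 = 9.5, z_4 = 7.75, r_4 = 3.25, x_5 = 12.25, y_5 = 14.75, z_5 = 5.25, x_6 = 7.75, y_6 = 12.5, z_6 = 10.75, r_6 = 2.5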